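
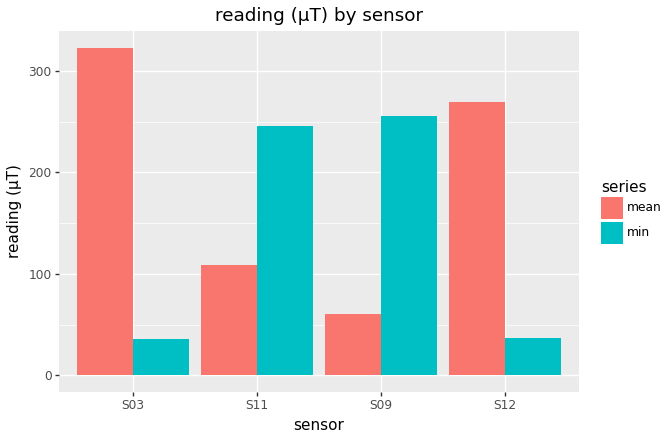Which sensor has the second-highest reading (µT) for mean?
S12

Top 3 for mean: S03 ≈ 300, S12 ≈ 250, S11 ≈ 100.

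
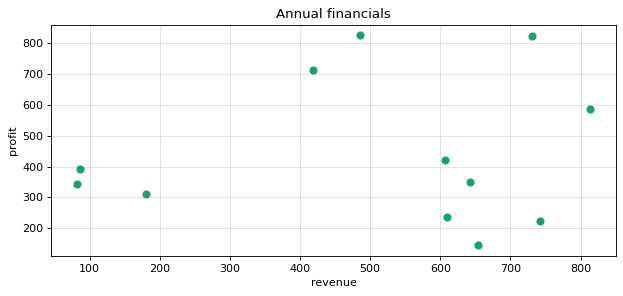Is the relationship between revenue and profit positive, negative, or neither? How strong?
Points are roughly uncorrelated; weak (|r| ≈ 0.1).

no clear correlation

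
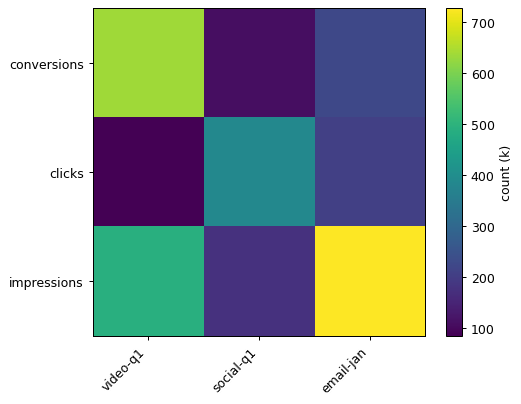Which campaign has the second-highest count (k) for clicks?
email-jan

Top 3 for clicks: social-q1 ≈ 400, email-jan ≈ 200, video-q1 ≈ 100.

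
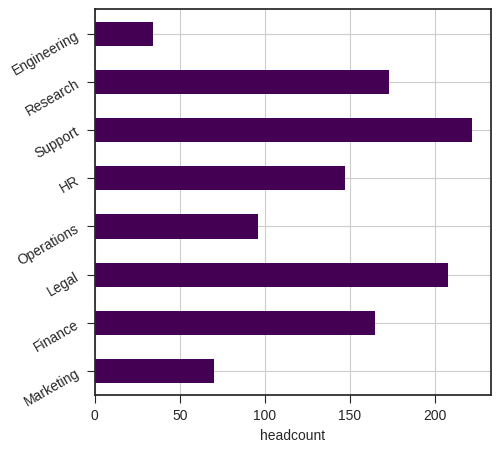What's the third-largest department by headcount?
Top 4: Support ≈ 220, Legal ≈ 200, Research ≈ 180, Finance ≈ 160.

Research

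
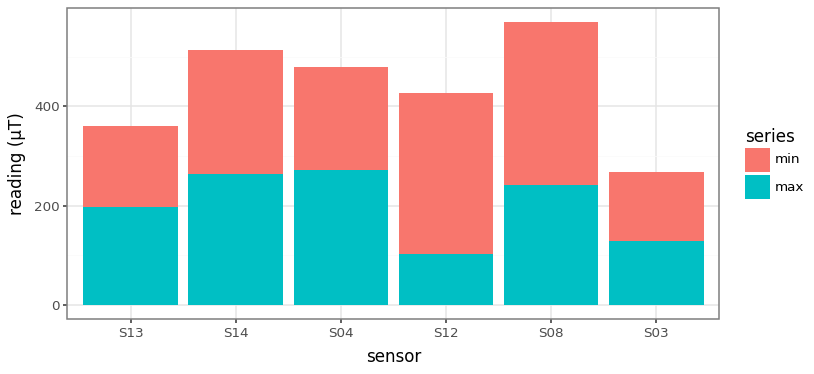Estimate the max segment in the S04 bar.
≈ 250

max top ≈ 250, bottom ≈ 0; segment ≈ 250.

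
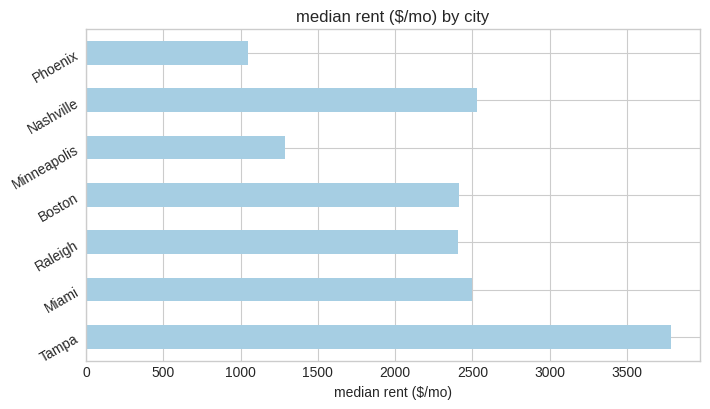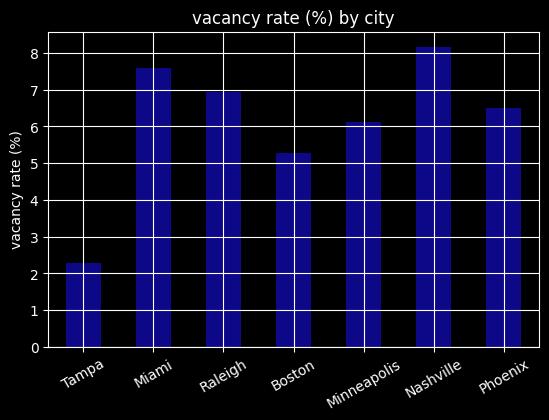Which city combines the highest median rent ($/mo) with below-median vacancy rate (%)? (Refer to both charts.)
Chart 2 median vacancy rate (%) ≈ 6; below-median cities: Tampa, Boston, Minneapolis. Among those, Tampa has the highest median rent ($/mo) (≈ 4000).

Tampa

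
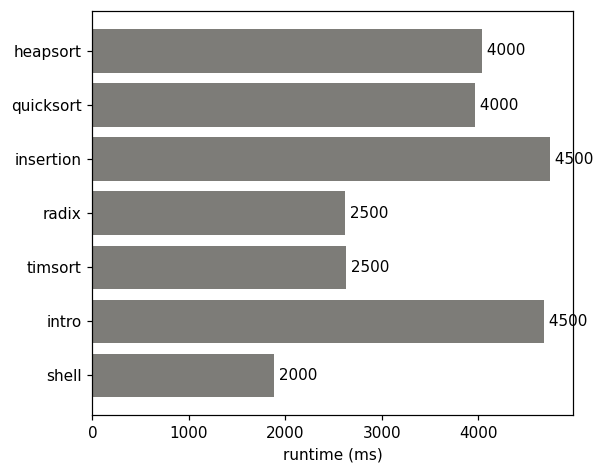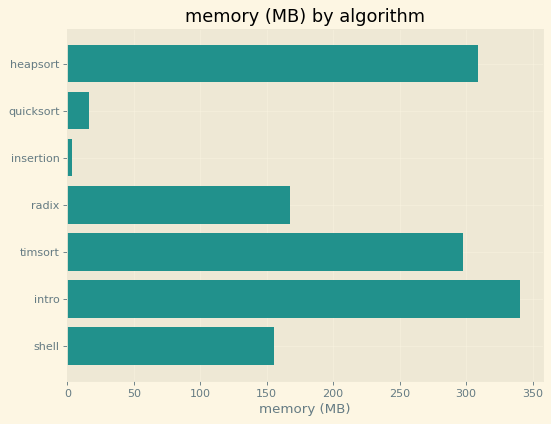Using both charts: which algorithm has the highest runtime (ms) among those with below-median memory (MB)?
insertion

Chart 2 median memory (MB) ≈ 150; below-median algorithms: quicksort, insertion, shell. Among those, insertion has the highest runtime (ms) (≈ 4500).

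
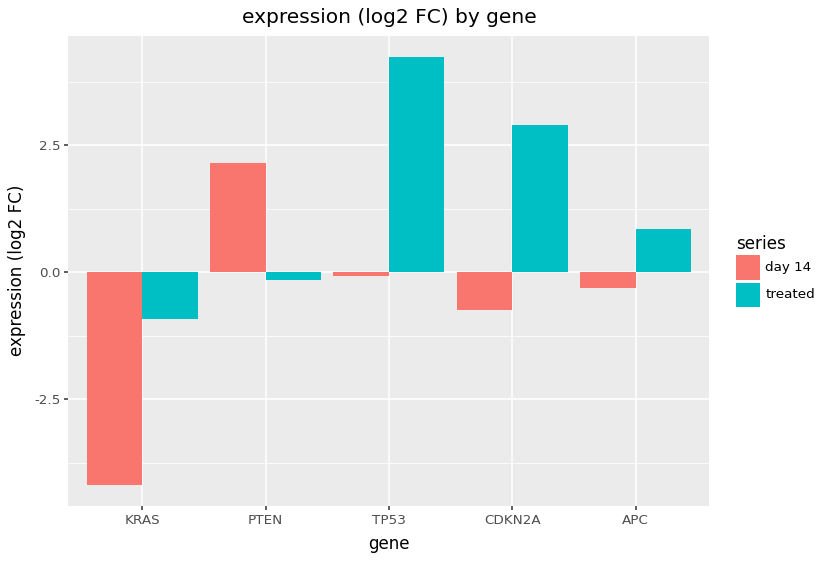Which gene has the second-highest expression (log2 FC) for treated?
Top 3 for treated: TP53 ≈ 4, CDKN2A ≈ 3, APC ≈ 1.

CDKN2A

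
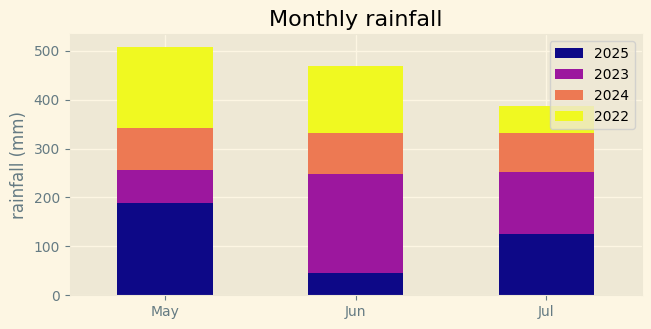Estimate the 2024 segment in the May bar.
2024 top ≈ 350, bottom ≈ 250; segment ≈ 100.

≈ 100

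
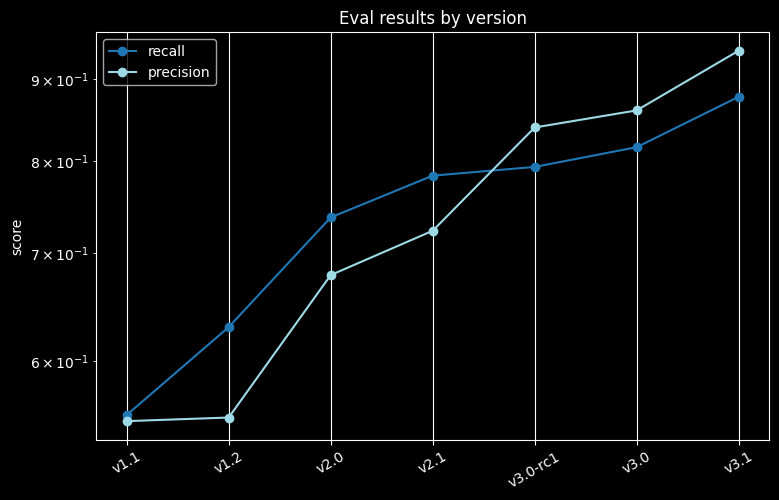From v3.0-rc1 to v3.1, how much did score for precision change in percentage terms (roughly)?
v3.0-rc1 ≈ 0.85, v3.1 ≈ 0.95; (0.95 − 0.85) / 0.85 ≈ +11.8%.

≈ +11.8%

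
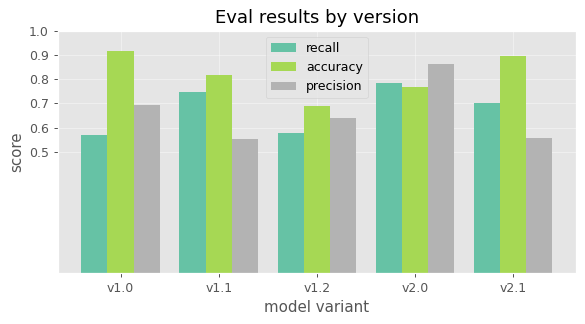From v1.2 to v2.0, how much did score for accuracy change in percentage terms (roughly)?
≈ +14.3%

v1.2 ≈ 0.7, v2.0 ≈ 0.8; (0.8 − 0.7) / 0.7 ≈ +14.3%.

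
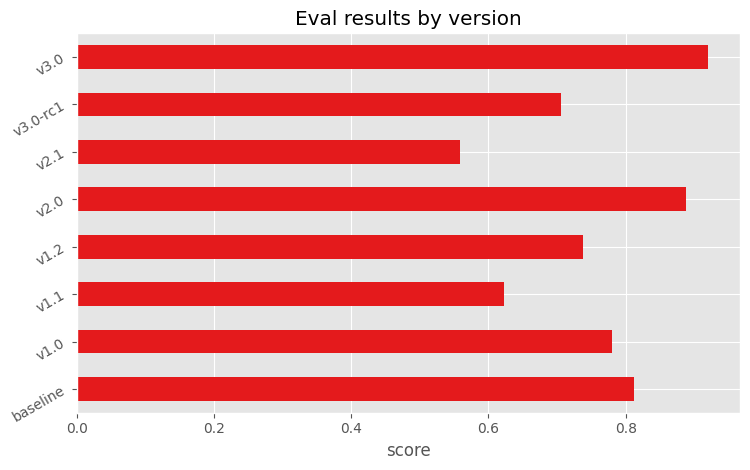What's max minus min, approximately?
≈ 0.3

Max v3.0 ≈ 0.9, min v2.1 ≈ 0.6; range ≈ 0.3.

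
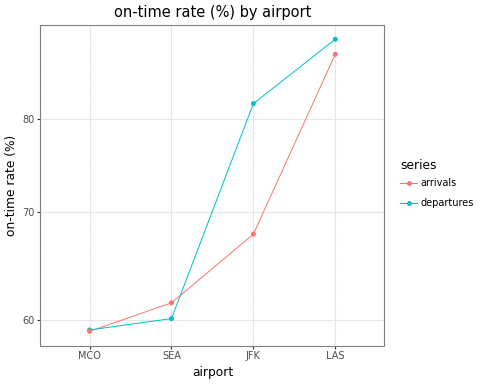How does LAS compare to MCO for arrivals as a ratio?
LAS ≈ 90, MCO ≈ 60; 90/60 ≈ 1.5.

≈ 1.5×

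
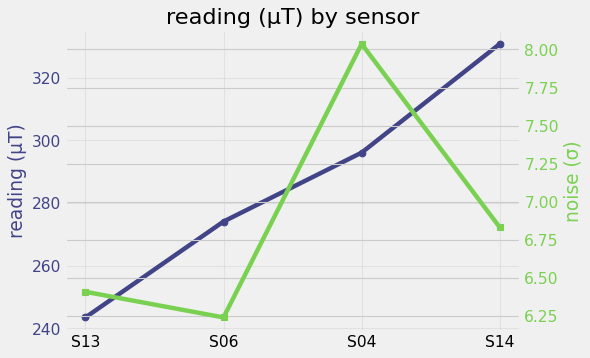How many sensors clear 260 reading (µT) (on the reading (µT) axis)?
3

Above 260: S06, S04, S14.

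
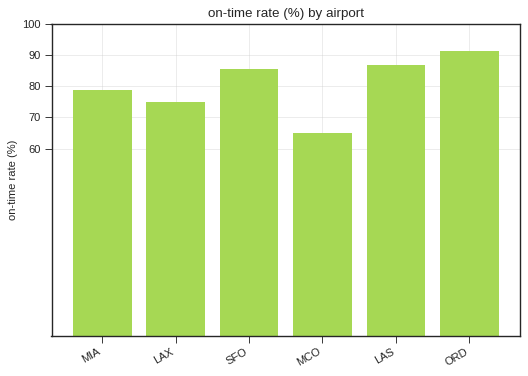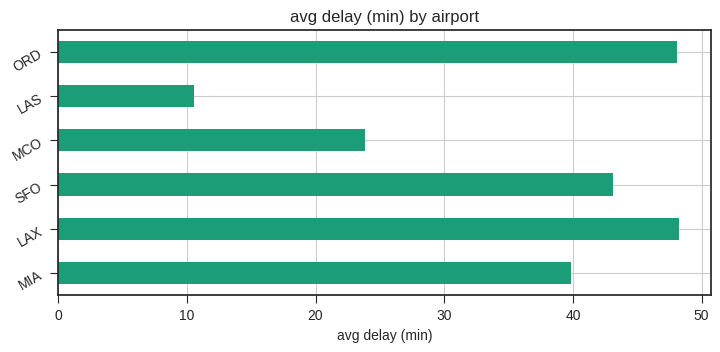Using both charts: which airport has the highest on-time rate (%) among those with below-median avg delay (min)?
Chart 2 median avg delay (min) ≈ 40; below-median airports: MIA, MCO, LAS. Among those, LAS has the highest on-time rate (%) (≈ 90).

LAS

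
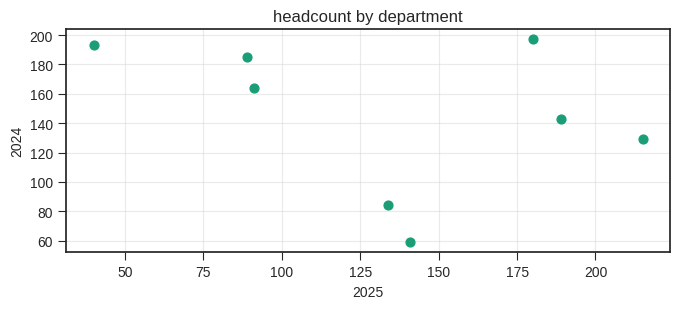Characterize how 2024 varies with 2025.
negative, weak

Points are negatively correlated; weak (|r| ≈ 0.3).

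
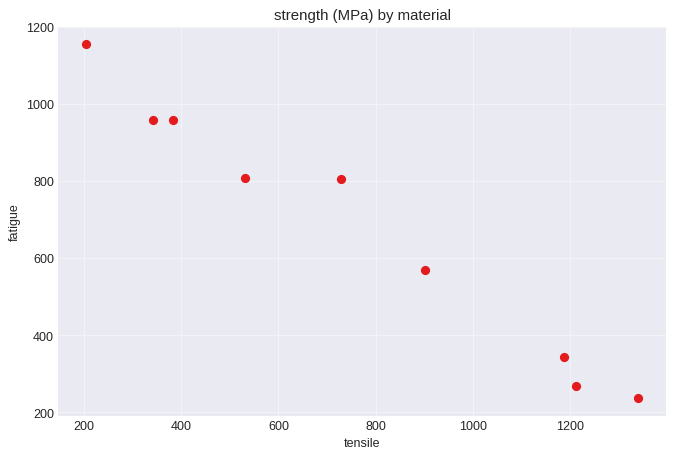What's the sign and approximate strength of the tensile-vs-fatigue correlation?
negative, strong

Points are negatively correlated; strong (|r| ≈ 1.0).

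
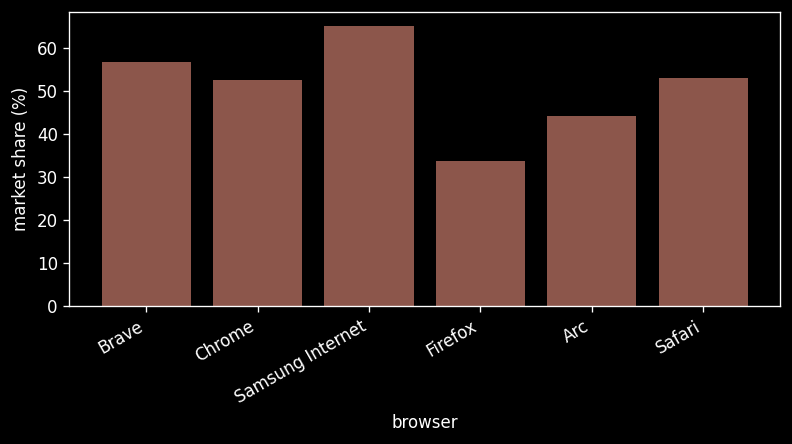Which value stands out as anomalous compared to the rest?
Firefox

Firefox ≈ 30; the rest sit between ≈ 40 and ≈ 60.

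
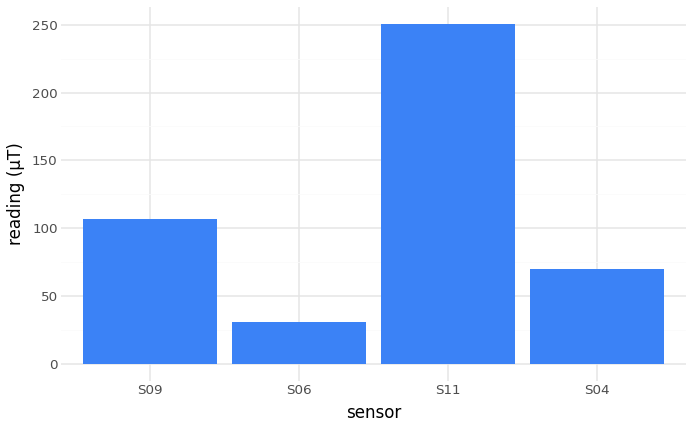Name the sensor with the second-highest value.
Top 3: S11 ≈ 250, S09 ≈ 100, S04 ≈ 75.

S09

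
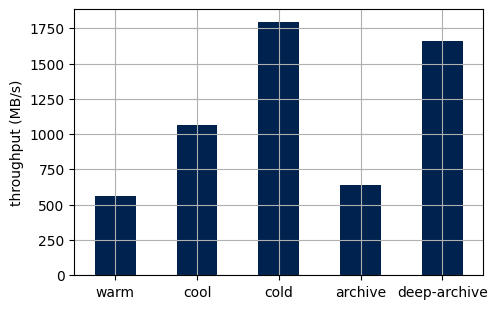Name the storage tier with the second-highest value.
deep-archive

Top 3: cold ≈ 1800, deep-archive ≈ 1600, cool ≈ 1000.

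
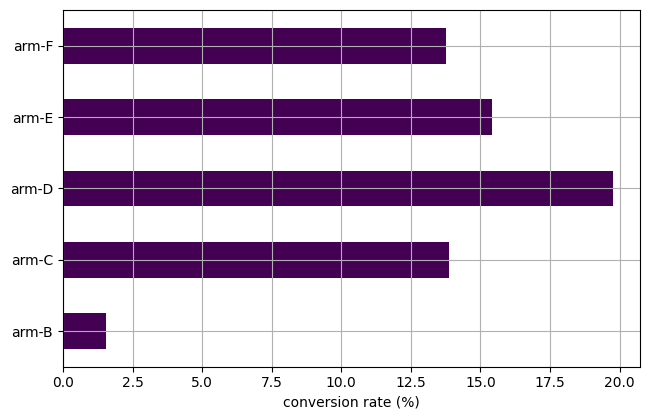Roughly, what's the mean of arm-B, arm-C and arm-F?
(2 + 14 + 14) / 3 ≈ 10.

≈ 10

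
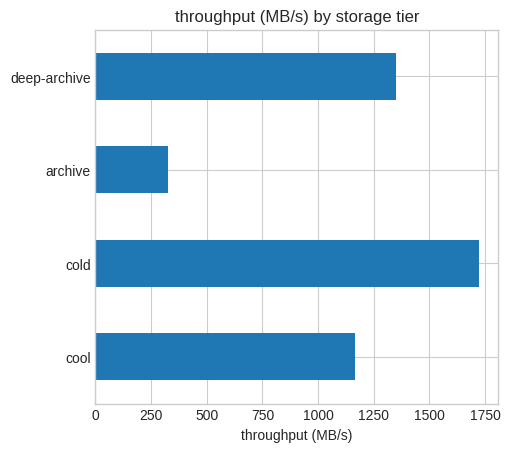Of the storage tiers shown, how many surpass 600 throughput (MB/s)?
Above 600: cool, cold, deep-archive.

3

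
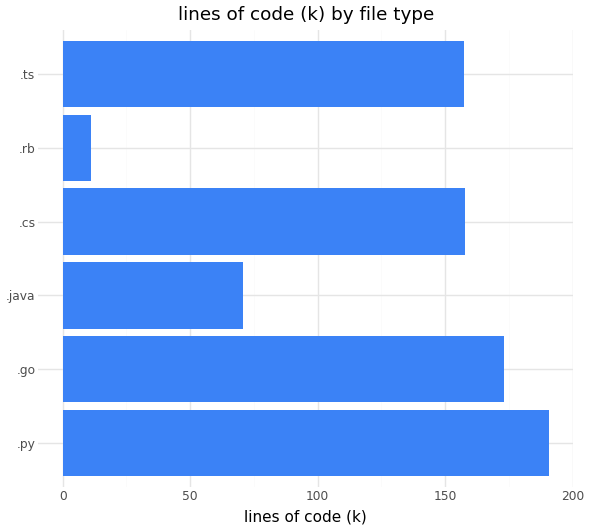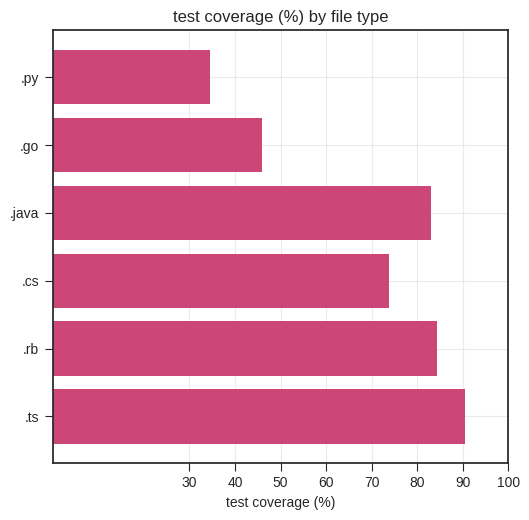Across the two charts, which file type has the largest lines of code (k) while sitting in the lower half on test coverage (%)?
Chart 2 median test coverage (%) ≈ 80; below-median file types: .py, .go, .cs. Among those, .py has the highest lines of code (k) (≈ 200).

.py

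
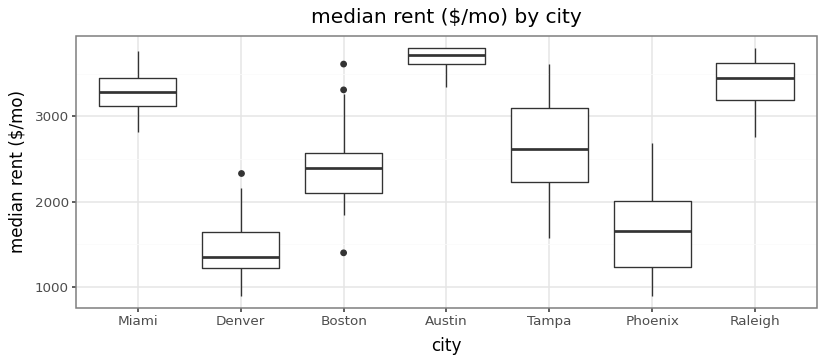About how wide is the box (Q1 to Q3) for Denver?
Q3 ≈ 1600, Q1 ≈ 1200; IQR ≈ 400.

≈ 400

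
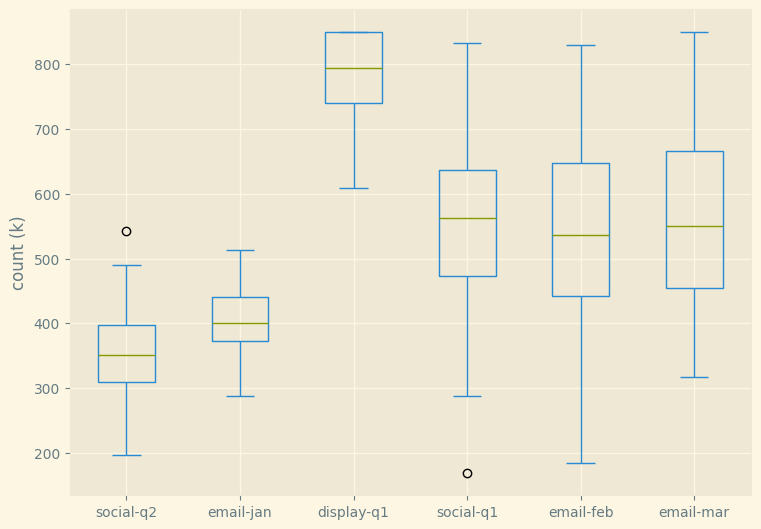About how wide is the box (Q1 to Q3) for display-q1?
Q3 ≈ 850, Q1 ≈ 750; IQR ≈ 100.

≈ 100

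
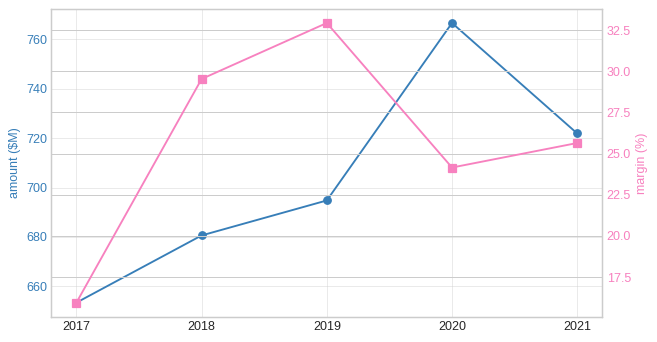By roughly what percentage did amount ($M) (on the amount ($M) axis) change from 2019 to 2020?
2019 ≈ 690, 2020 ≈ 770; (770 − 690) / 690 ≈ +11.6%.

≈ +11.6%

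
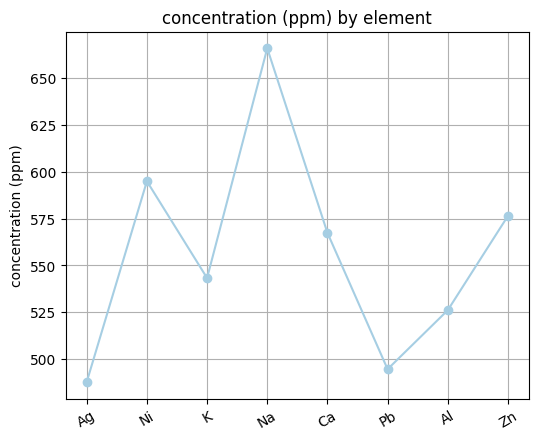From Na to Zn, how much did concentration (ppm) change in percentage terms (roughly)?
≈ -12.1%

Na ≈ 660, Zn ≈ 580; (580 − 660) / 660 ≈ -12.1%.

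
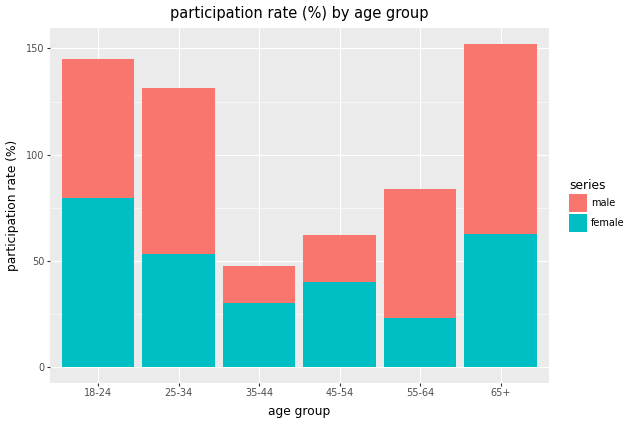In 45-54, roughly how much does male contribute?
male top ≈ 60, bottom ≈ 40; segment ≈ 20.

≈ 20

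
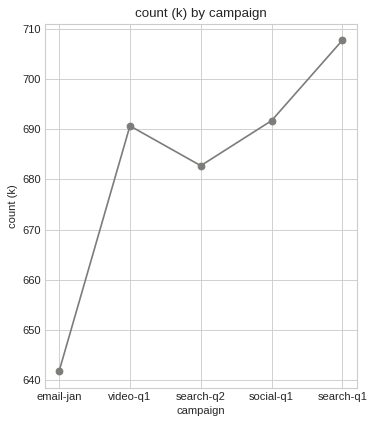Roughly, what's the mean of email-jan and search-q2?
≈ 660

(640 + 680) / 2 ≈ 660.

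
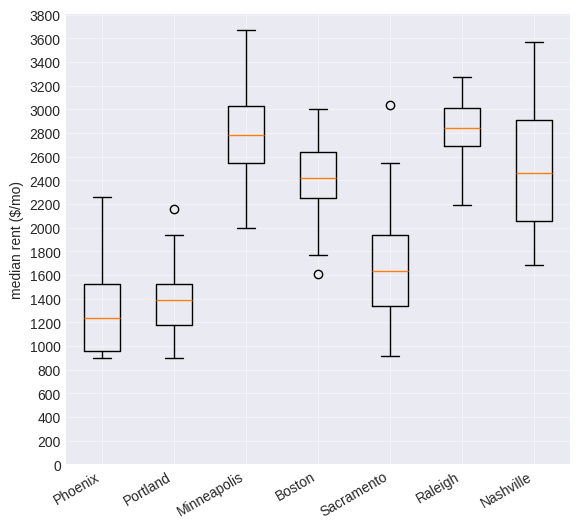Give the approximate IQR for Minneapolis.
Q3 ≈ 3000, Q1 ≈ 2600; IQR ≈ 400.

≈ 400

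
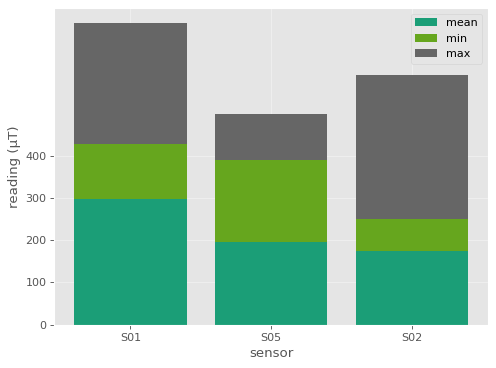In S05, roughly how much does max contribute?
max top ≈ 500, bottom ≈ 400; segment ≈ 100.

≈ 100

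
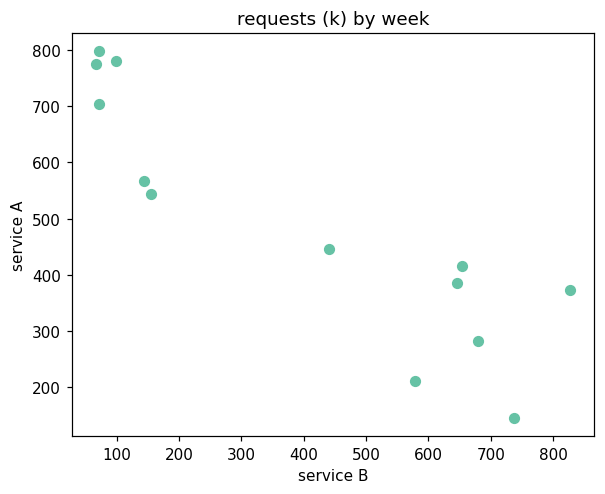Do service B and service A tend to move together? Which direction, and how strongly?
negative, strong

Points are negatively correlated; strong (|r| ≈ 0.9).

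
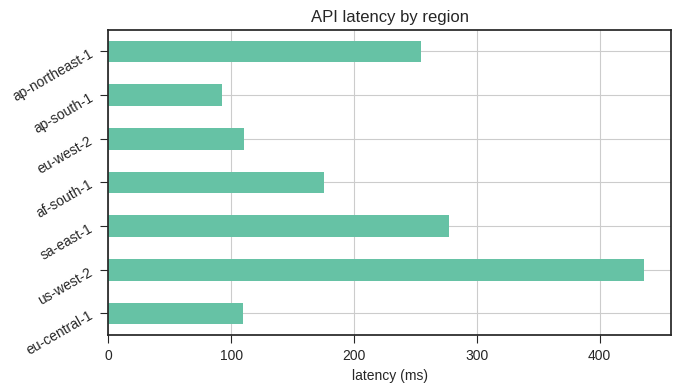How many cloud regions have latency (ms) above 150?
Above 150: us-west-2, sa-east-1, af-south-1, ap-northeast-1.

4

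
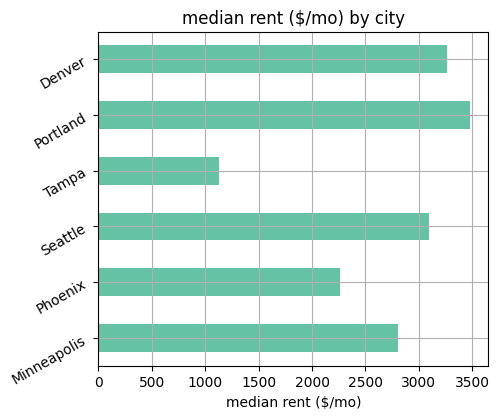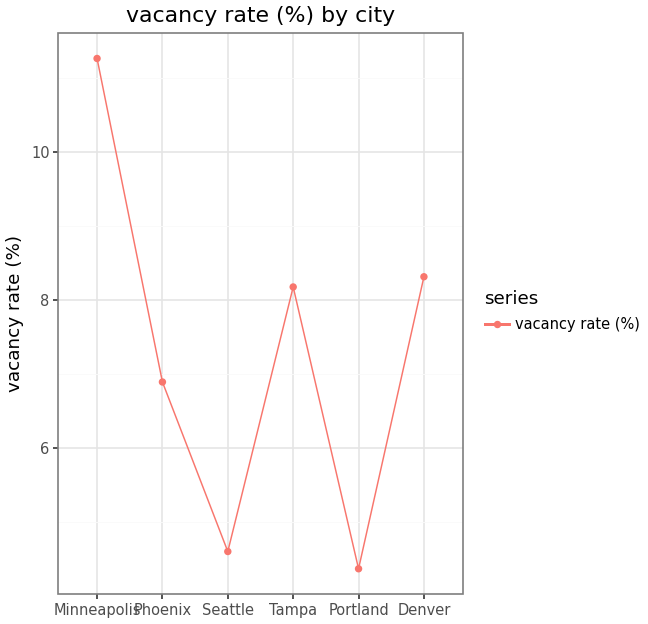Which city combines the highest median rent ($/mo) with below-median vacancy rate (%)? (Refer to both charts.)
Portland

Chart 2 median vacancy rate (%) ≈ 8; below-median cities: Phoenix, Seattle, Portland. Among those, Portland has the highest median rent ($/mo) (≈ 3500).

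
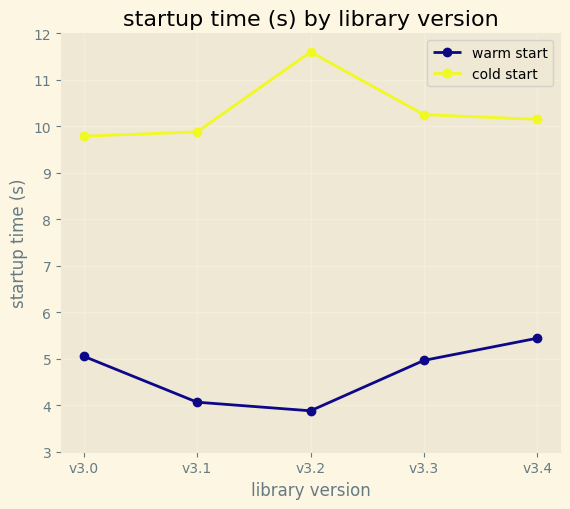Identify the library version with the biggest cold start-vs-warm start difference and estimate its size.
v3.2: cold start ≈ 12, warm start ≈ 4 → gap ≈ 8. Next-largest (v3.1) is only ≈ 6.

v3.2, ≈ 8 s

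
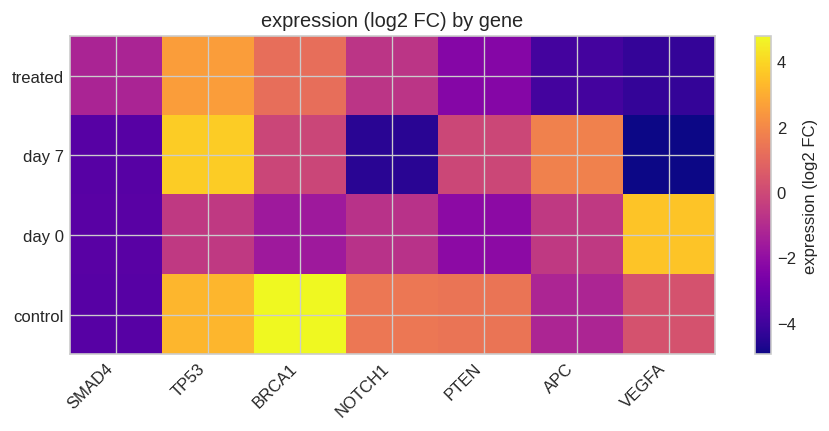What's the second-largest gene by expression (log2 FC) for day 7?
APC

Top 3 for day 7: TP53 ≈ 4, APC ≈ 2, PTEN ≈ 0.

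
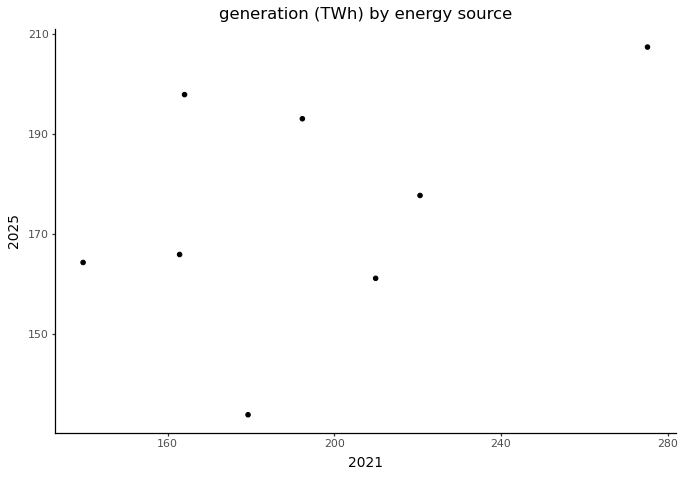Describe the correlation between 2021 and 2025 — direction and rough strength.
Points are positively correlated; moderate (|r| ≈ 0.5).

positive, moderate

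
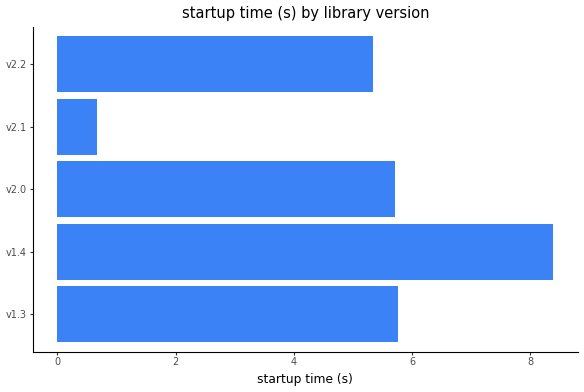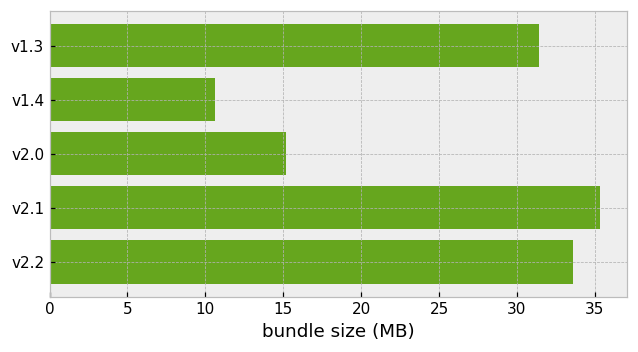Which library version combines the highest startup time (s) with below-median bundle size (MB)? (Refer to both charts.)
Chart 2 median bundle size (MB) ≈ 30; below-median library versions: v1.4, v2.0. Among those, v1.4 has the highest startup time (s) (≈ 8).

v1.4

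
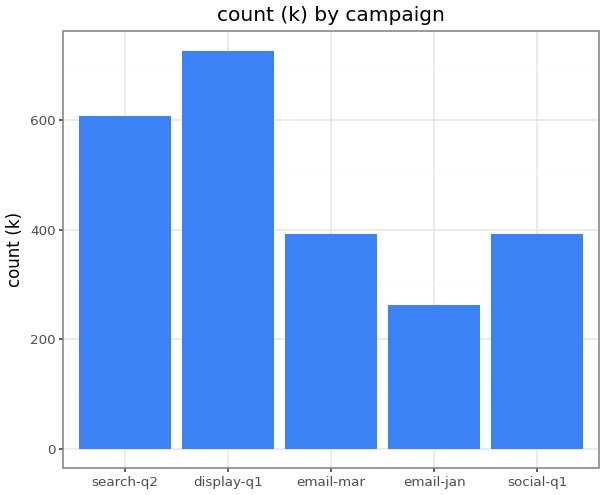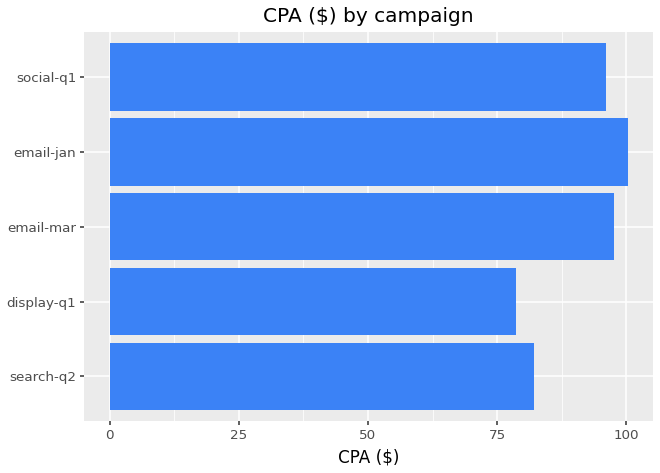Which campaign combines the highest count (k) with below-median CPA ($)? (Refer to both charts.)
Chart 2 median CPA ($) ≈ 100; below-median campaigns: search-q2, display-q1. Among those, display-q1 has the highest count (k) (≈ 700).

display-q1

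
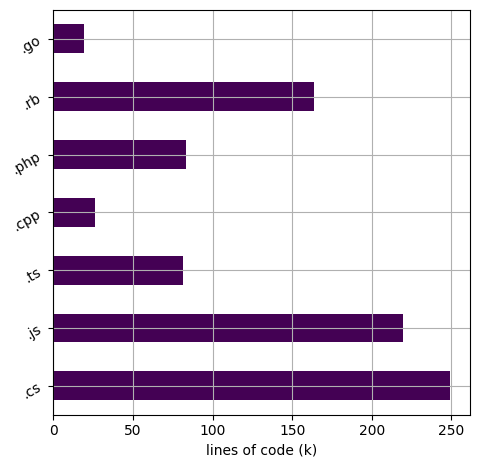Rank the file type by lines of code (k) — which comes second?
Top 3: .cs ≈ 250, .js ≈ 225, .rb ≈ 175.

.js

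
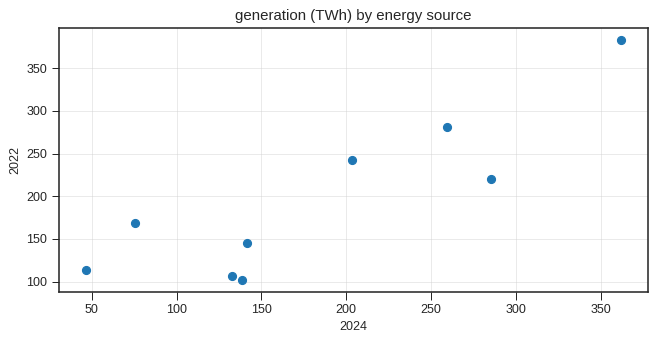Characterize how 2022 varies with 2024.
Points are positively correlated; strong (|r| ≈ 0.9).

positive, strong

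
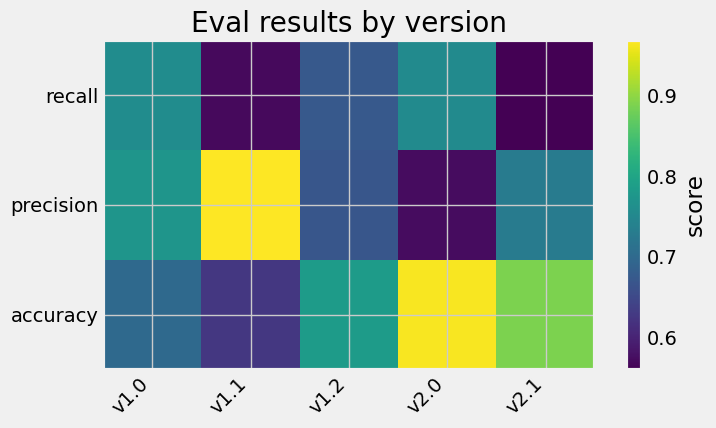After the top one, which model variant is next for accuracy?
v2.1

Top 3 for accuracy: v2.0 ≈ 0.95, v2.1 ≈ 0.90, v1.2 ≈ 0.80.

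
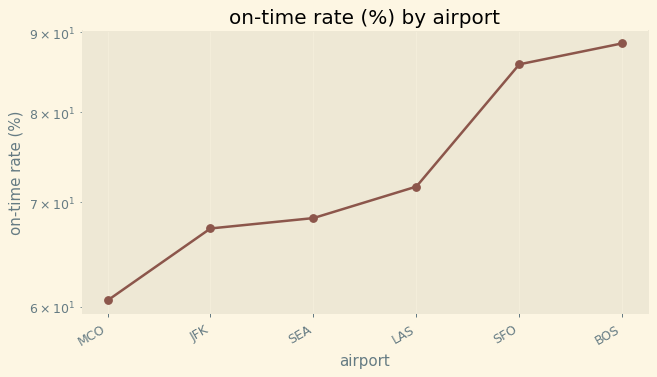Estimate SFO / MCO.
≈ 1.42×

SFO ≈ 85, MCO ≈ 60; 85/60 ≈ 1.42.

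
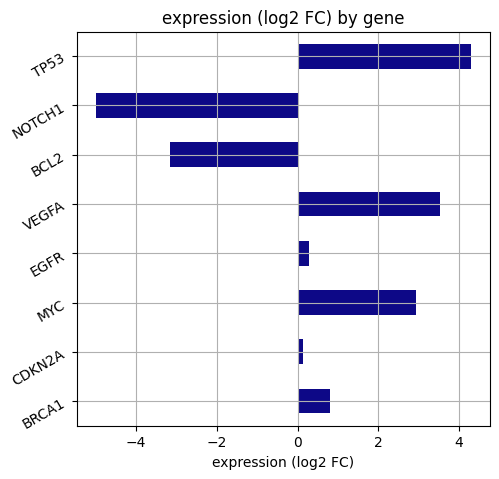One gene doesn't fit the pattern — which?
NOTCH1 ≈ -5; the rest sit between ≈ -3 and ≈ 4.

NOTCH1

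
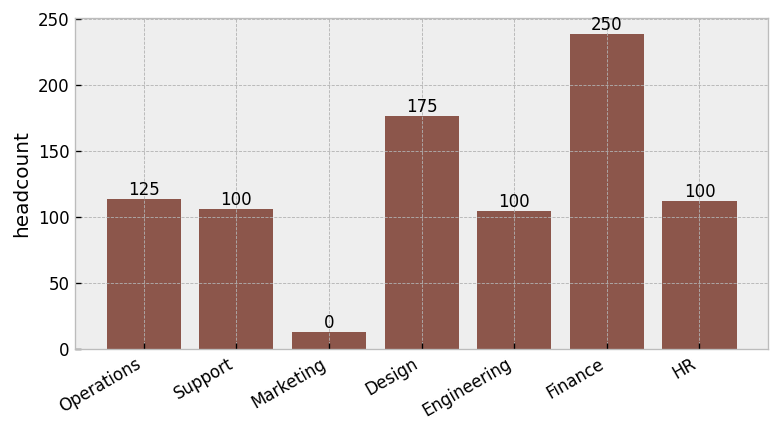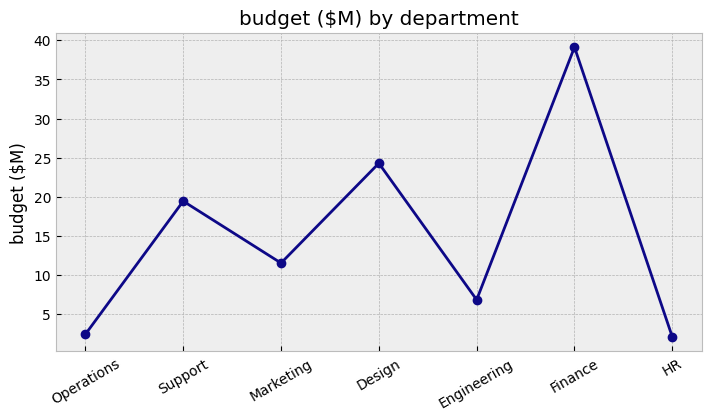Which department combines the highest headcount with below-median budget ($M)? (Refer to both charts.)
Operations

Chart 2 median budget ($M) ≈ 10; below-median departments: Operations, Engineering, HR. Among those, Operations has the highest headcount (≈ 125).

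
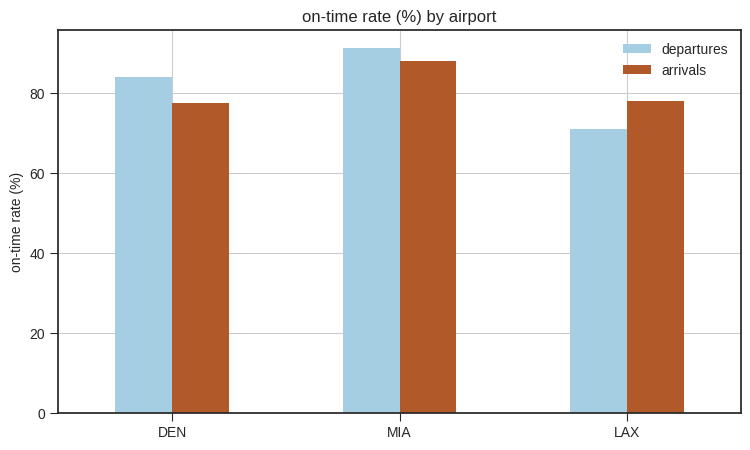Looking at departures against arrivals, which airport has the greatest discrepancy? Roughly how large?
LAX, ≈ 10 %

LAX: departures ≈ 70, arrivals ≈ 80 → gap ≈ 10. Next-largest (DEN) is only ≈ 0.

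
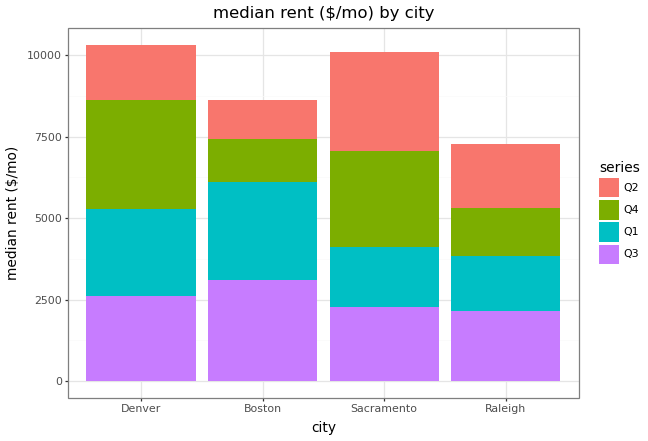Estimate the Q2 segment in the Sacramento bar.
≈ 3000

Q2 top ≈ 10000, bottom ≈ 7000; segment ≈ 3000.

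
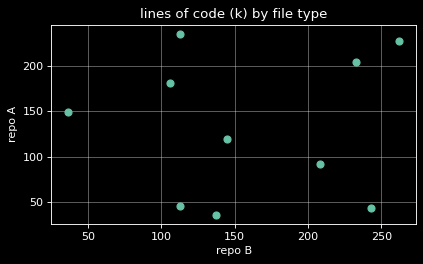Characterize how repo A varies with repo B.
Points are roughly uncorrelated; weak (|r| ≈ 0.0).

no clear correlation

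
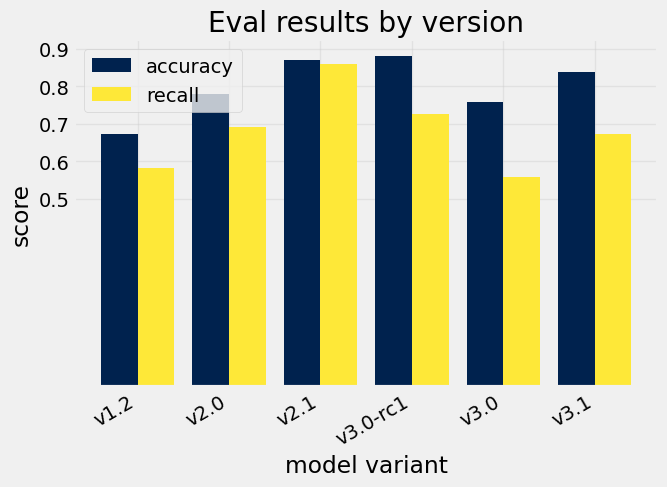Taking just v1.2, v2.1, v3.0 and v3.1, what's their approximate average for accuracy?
≈ 0.8

(0.7 + 0.9 + 0.8 + 0.8) / 4 ≈ 0.8.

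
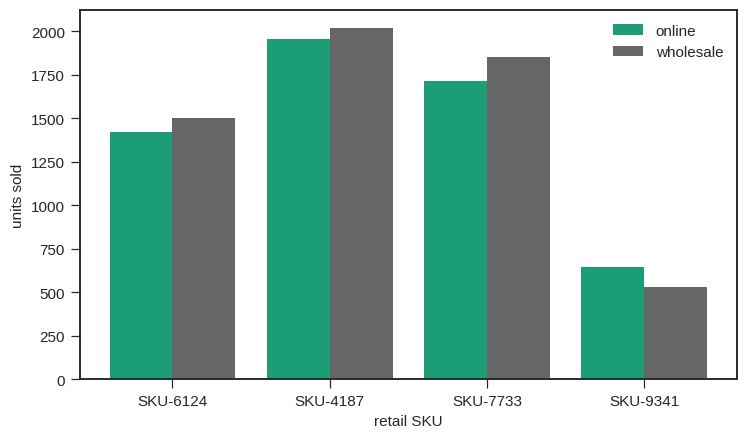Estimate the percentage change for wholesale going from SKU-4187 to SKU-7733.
≈ -10%

SKU-4187 ≈ 2000, SKU-7733 ≈ 1800; (1800 − 2000) / 2000 ≈ -10%.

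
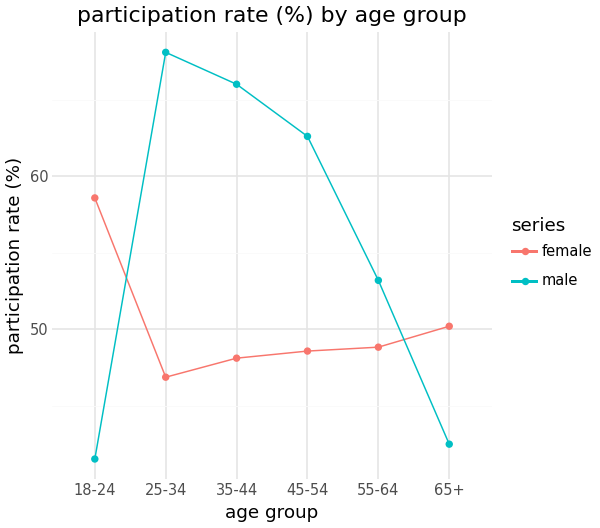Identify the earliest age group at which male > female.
25-34

18-24: male ≈ 40 vs female ≈ 60 (not yet); 25-34: male ≈ 70 vs female ≈ 45 (first crossover).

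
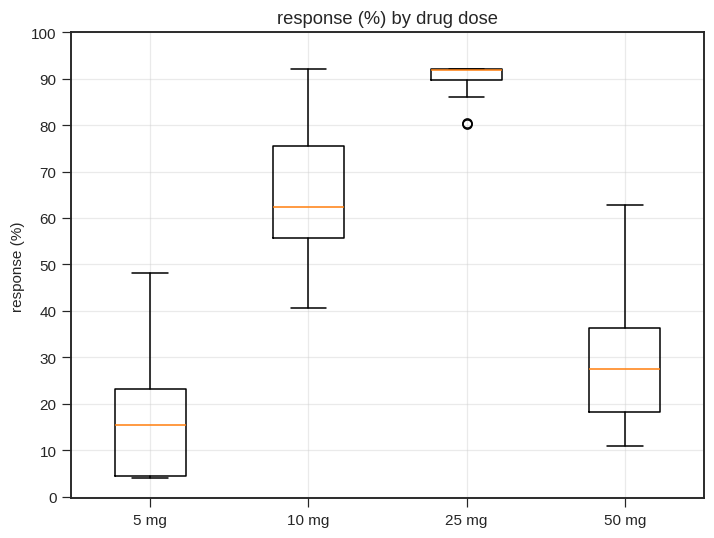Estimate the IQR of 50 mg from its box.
≈ 20

Q3 ≈ 40, Q1 ≈ 20; IQR ≈ 20.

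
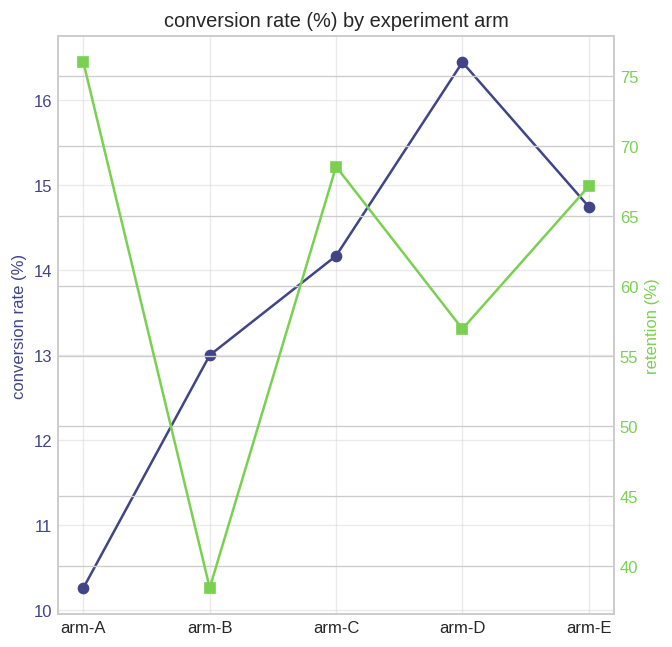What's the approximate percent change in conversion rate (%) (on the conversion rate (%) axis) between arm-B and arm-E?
arm-B ≈ 13, arm-E ≈ 15; (15 − 13) / 13 ≈ +15.4%.

≈ +15.4%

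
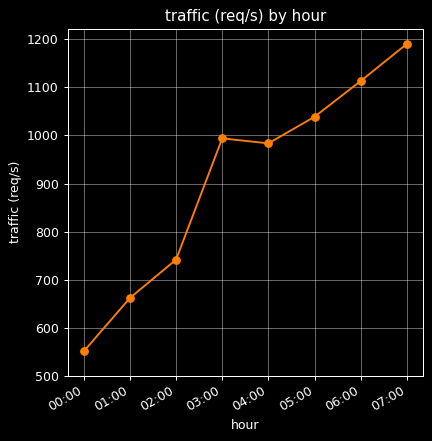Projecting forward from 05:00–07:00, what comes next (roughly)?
Last three: 1000, 1100, 1200 → slope ≈ 100/step → next ≈ 1300.

≈ 1300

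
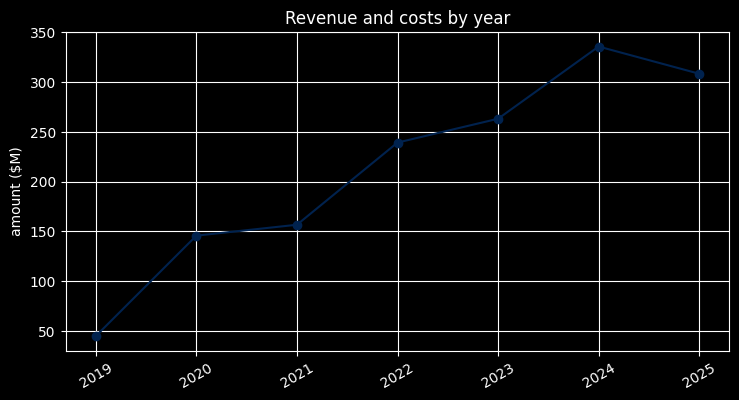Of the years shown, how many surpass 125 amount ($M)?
Above 125: 2020, 2021, 2022, 2023, 2024, 2025.

6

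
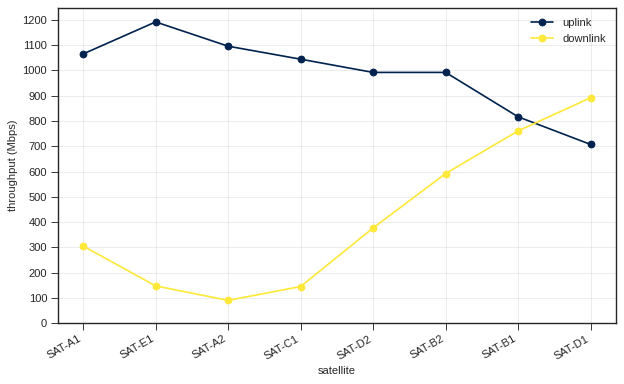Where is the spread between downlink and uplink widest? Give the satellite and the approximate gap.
SAT-E1: downlink ≈ 100, uplink ≈ 1200 → gap ≈ 1100. Next-largest (SAT-A2) is only ≈ 1000.

SAT-E1, ≈ 1100 Mbps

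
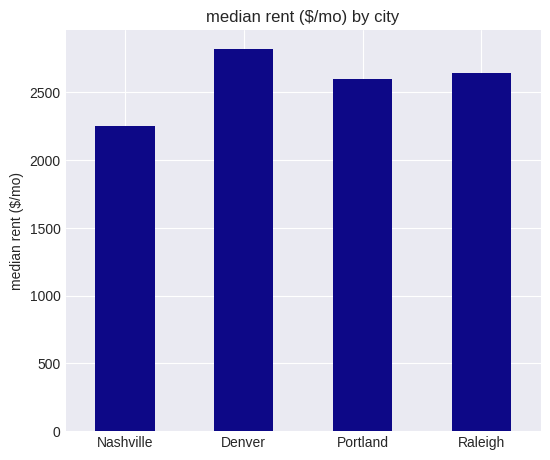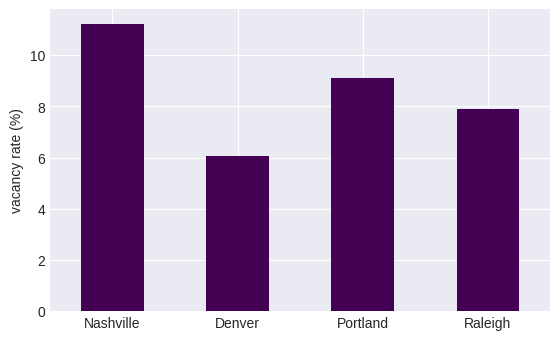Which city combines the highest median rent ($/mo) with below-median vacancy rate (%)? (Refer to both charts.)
Chart 2 median vacancy rate (%) ≈ 8; below-median cities: Denver, Raleigh. Among those, Denver has the highest median rent ($/mo) (≈ 3000).

Denver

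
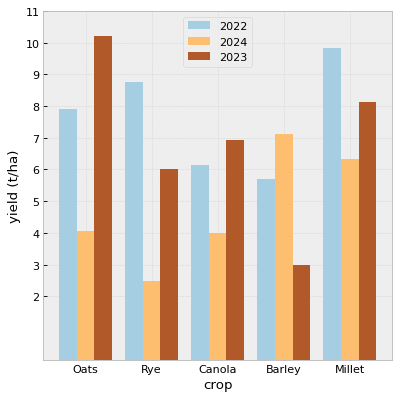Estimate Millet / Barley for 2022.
Millet ≈ 10, Barley ≈ 6; 10/6 ≈ 1.67.

≈ 1.67×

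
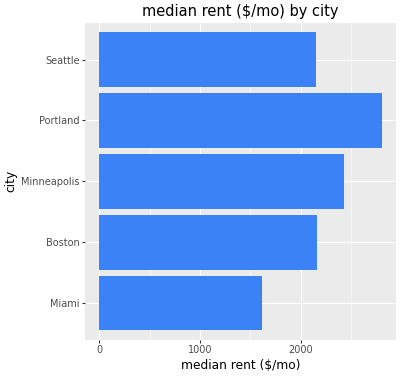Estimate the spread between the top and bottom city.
≈ 1500

Max Portland ≈ 3000, min Miami ≈ 1500; range ≈ 1500.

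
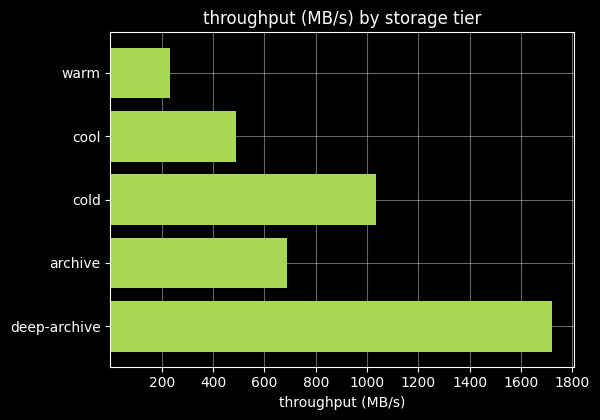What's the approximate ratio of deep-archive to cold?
deep-archive ≈ 1800, cold ≈ 1000; 1800/1000 ≈ 1.8.

≈ 1.8×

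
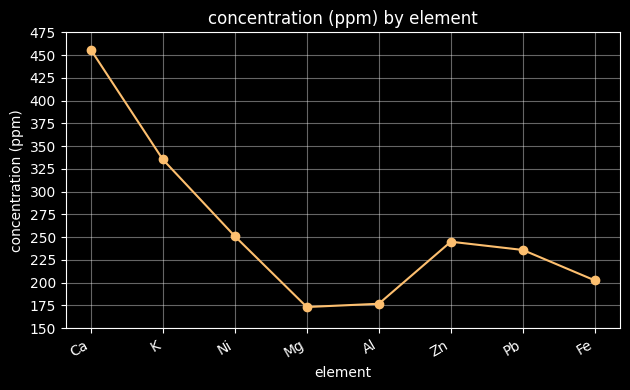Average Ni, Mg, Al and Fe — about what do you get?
(250 + 175 + 175 + 200) / 4 ≈ 200.

≈ 200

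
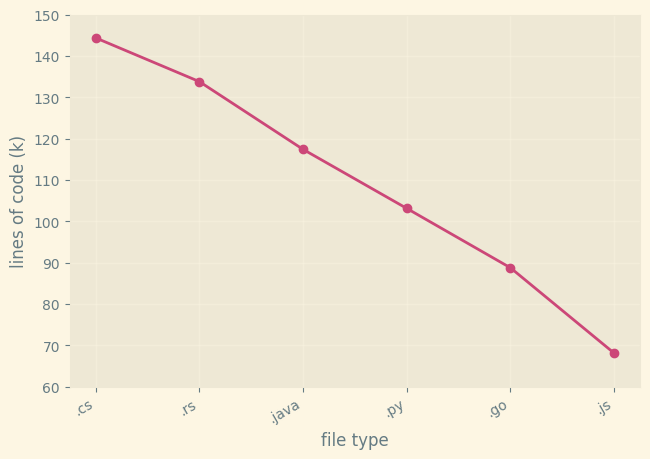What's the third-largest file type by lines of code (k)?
Top 4: .cs ≈ 140, .rs ≈ 130, .java ≈ 120, .py ≈ 100.

.java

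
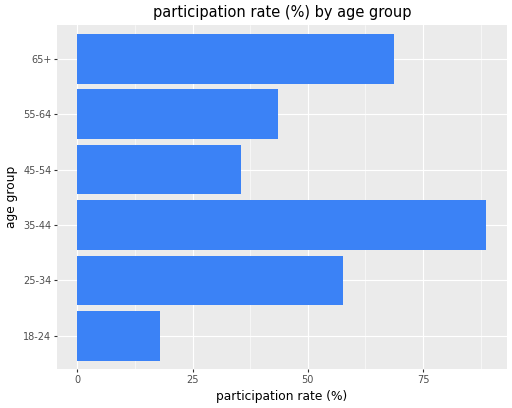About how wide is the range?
Max 35-44 ≈ 90, min 18-24 ≈ 20; range ≈ 70.

≈ 70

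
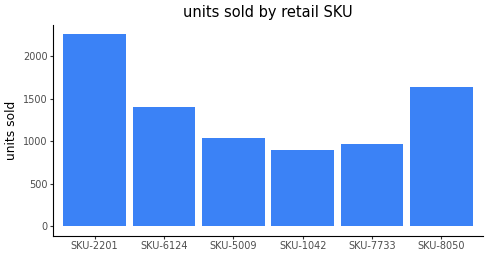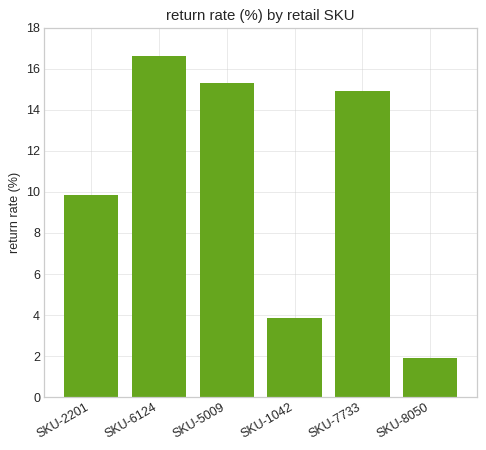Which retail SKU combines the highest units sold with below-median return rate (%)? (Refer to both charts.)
Chart 2 median return rate (%) ≈ 12; below-median retail SKUs: SKU-2201, SKU-1042, SKU-8050. Among those, SKU-2201 has the highest units sold (≈ 2500).

SKU-2201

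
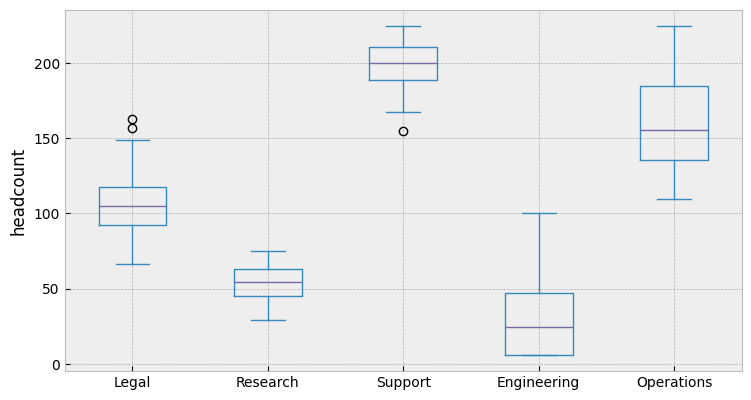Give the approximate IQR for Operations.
Q3 ≈ 180, Q1 ≈ 140; IQR ≈ 40.

≈ 40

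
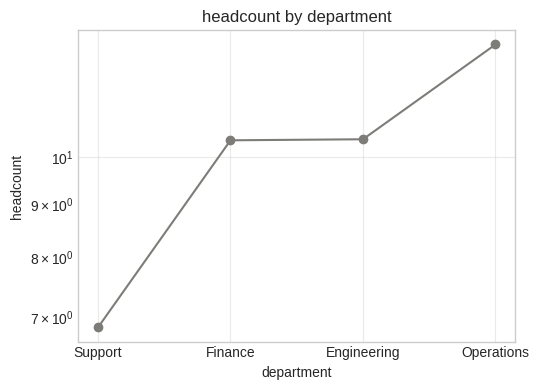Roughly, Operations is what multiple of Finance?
Operations ≈ 13, Finance ≈ 10; 13/10 ≈ 1.3.

≈ 1.3×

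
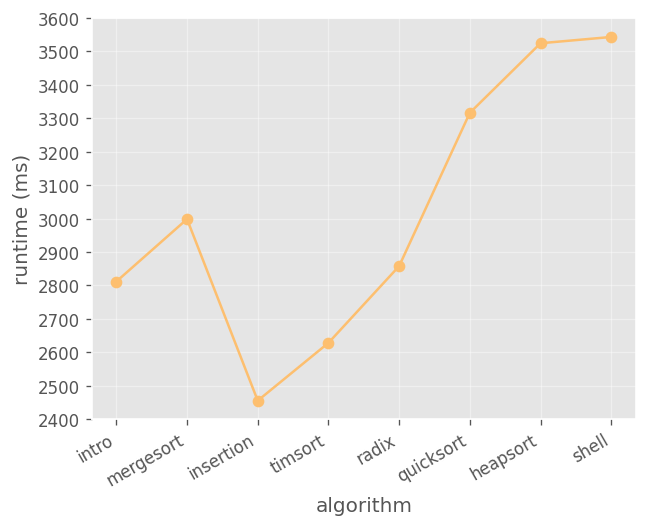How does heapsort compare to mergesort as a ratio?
≈ 1.17×

heapsort ≈ 3500, mergesort ≈ 3000; 3500/3000 ≈ 1.17.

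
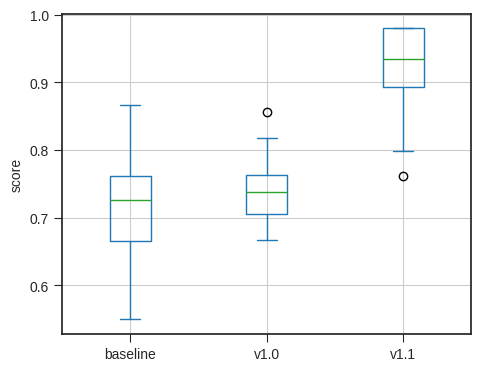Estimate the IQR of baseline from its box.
Q3 ≈ 0.76, Q1 ≈ 0.66; IQR ≈ 0.10.

≈ 0.10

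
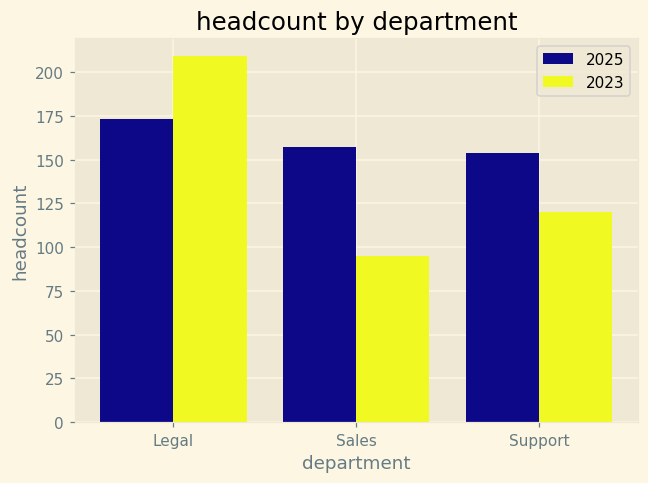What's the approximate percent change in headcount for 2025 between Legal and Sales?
≈ -11.1%

Legal ≈ 180, Sales ≈ 160; (160 − 180) / 180 ≈ -11.1%.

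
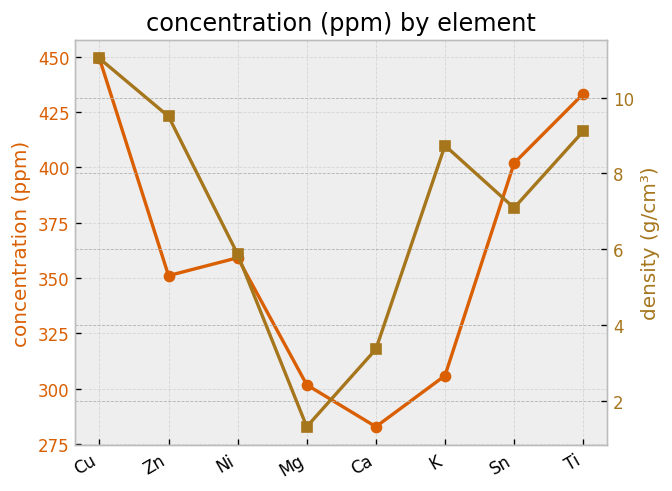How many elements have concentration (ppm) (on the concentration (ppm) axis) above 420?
Above 420: Cu, Ti.

2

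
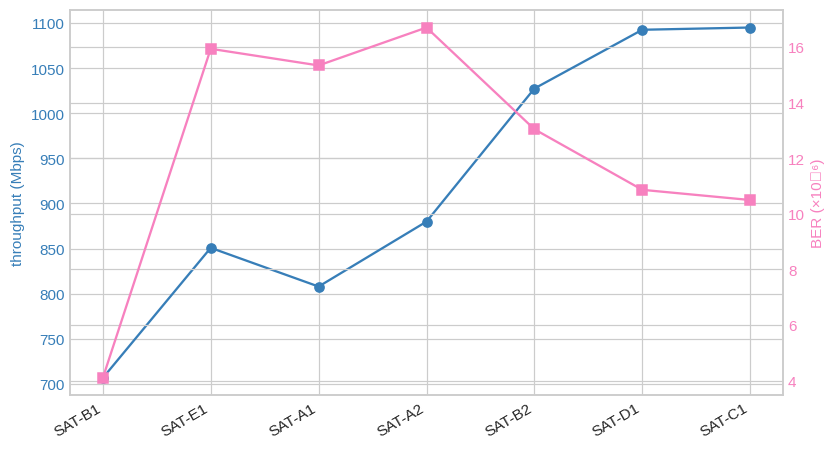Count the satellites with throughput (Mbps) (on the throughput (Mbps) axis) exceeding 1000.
3

Above 1000: SAT-B2, SAT-D1, SAT-C1.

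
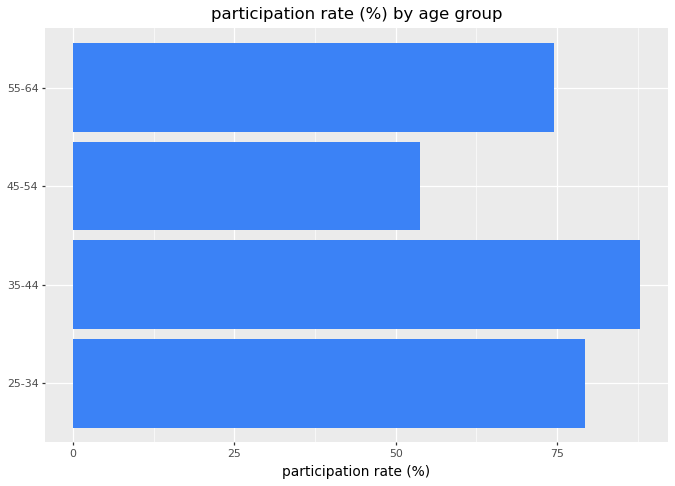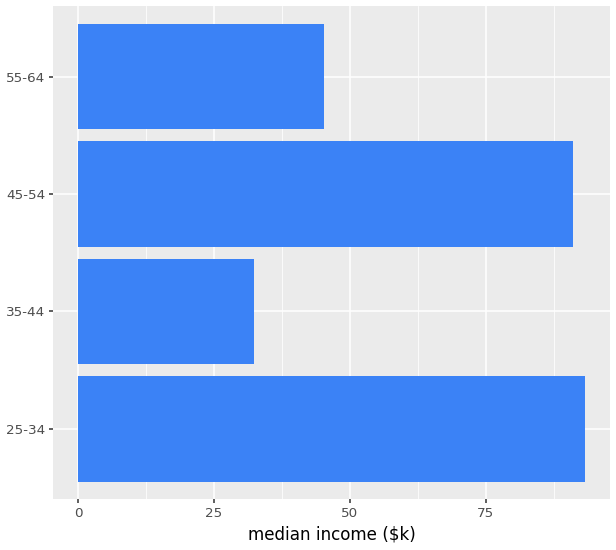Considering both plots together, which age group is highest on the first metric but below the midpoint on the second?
Chart 2 median median income ($k) ≈ 70; below-median age groups: 35-44, 55-64. Among those, 35-44 has the highest participation rate (%) (≈ 90).

35-44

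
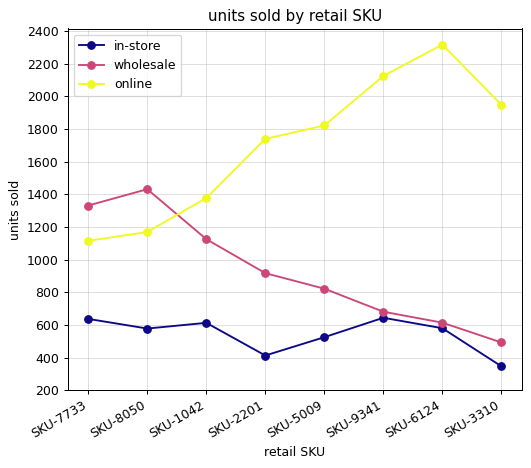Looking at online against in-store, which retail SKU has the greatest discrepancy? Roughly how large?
SKU-6124, ≈ 1800

SKU-6124: online ≈ 2400, in-store ≈ 600 → gap ≈ 1800. Next-largest (SKU-3310) is only ≈ 1600.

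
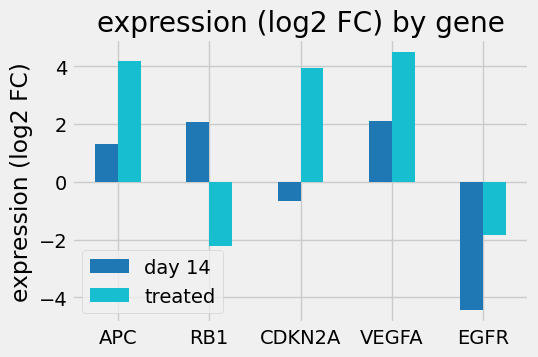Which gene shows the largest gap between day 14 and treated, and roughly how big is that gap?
CDKN2A: day 14 ≈ -1, treated ≈ 4 → gap ≈ 5. Next-largest (RB1) is only ≈ 4.

CDKN2A, ≈ 5 log2 FC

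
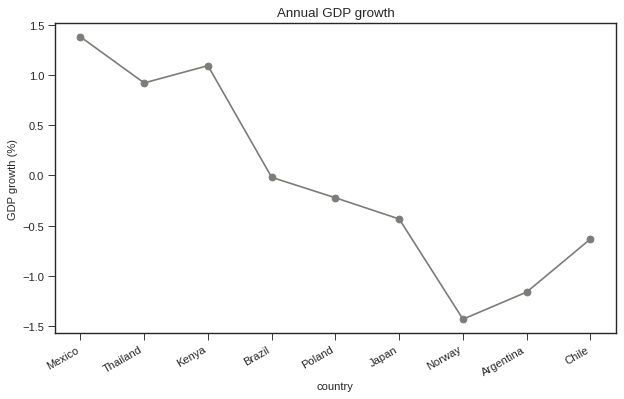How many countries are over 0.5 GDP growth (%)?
3

Above 0.5: Mexico, Thailand, Kenya.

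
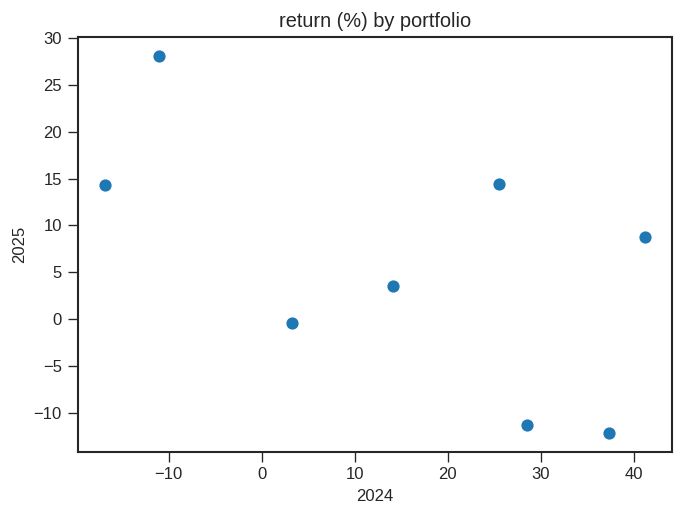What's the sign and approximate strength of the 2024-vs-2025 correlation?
negative, moderate

Points are negatively correlated; moderate (|r| ≈ 0.6).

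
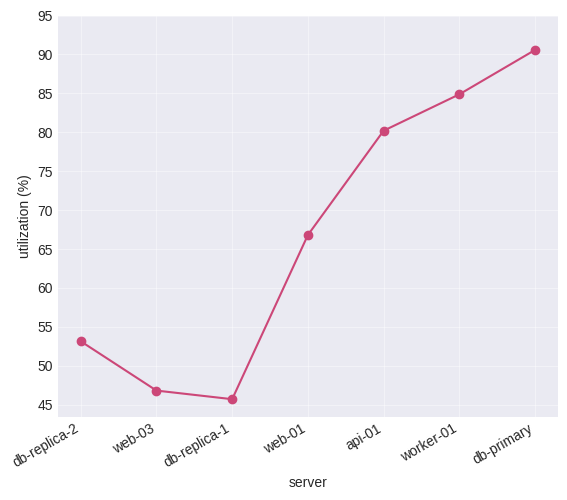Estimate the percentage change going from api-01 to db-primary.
≈ +12.5%

api-01 ≈ 80, db-primary ≈ 90; (90 − 80) / 80 ≈ +12.5%.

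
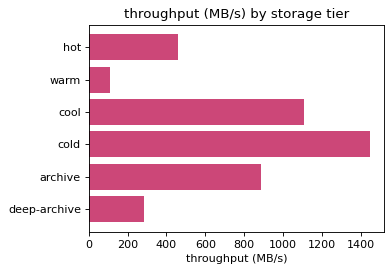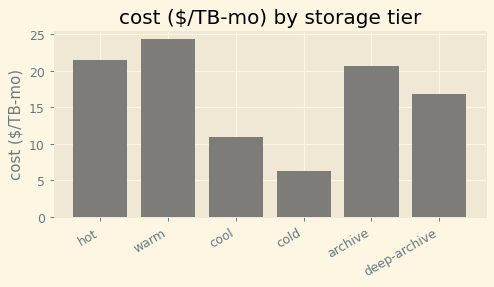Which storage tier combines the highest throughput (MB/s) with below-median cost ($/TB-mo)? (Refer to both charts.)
cold

Chart 2 median cost ($/TB-mo) ≈ 20; below-median storage tiers: cool, cold, deep-archive. Among those, cold has the highest throughput (MB/s) (≈ 1400).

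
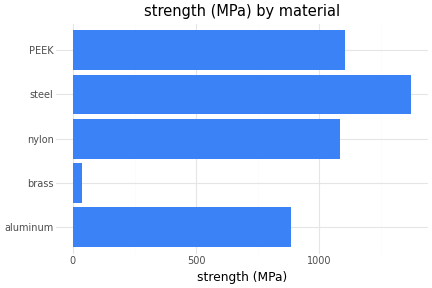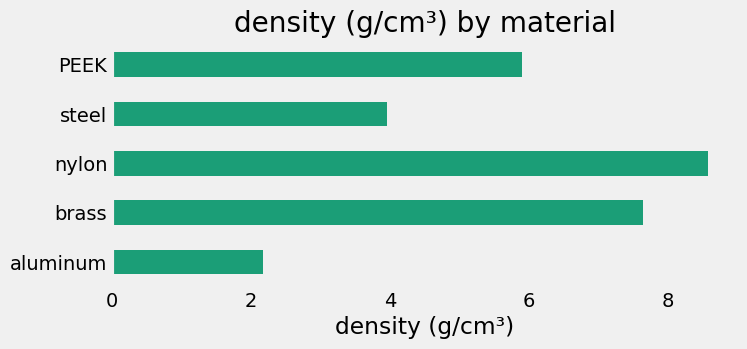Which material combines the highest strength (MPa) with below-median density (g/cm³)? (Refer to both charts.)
Chart 2 median density (g/cm³) ≈ 6; below-median materials: aluminum, steel. Among those, steel has the highest strength (MPa) (≈ 1400).

steel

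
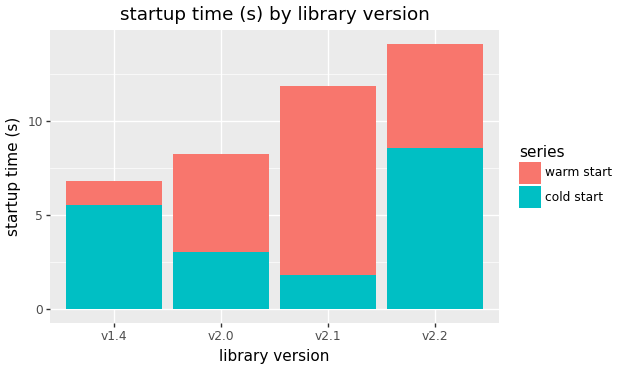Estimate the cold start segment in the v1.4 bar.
cold start top ≈ 6, bottom ≈ 0; segment ≈ 6.

≈ 6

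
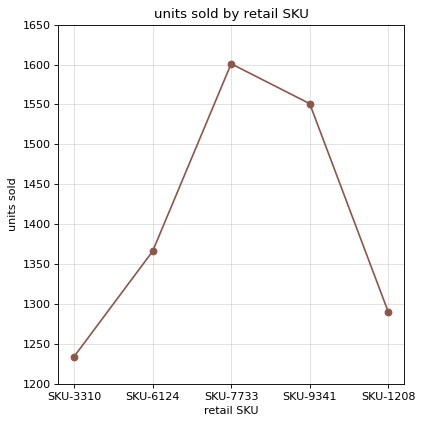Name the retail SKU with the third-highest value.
SKU-6124

Top 4: SKU-7733 ≈ 1600, SKU-9341 ≈ 1550, SKU-6124 ≈ 1350, SKU-1208 ≈ 1300.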